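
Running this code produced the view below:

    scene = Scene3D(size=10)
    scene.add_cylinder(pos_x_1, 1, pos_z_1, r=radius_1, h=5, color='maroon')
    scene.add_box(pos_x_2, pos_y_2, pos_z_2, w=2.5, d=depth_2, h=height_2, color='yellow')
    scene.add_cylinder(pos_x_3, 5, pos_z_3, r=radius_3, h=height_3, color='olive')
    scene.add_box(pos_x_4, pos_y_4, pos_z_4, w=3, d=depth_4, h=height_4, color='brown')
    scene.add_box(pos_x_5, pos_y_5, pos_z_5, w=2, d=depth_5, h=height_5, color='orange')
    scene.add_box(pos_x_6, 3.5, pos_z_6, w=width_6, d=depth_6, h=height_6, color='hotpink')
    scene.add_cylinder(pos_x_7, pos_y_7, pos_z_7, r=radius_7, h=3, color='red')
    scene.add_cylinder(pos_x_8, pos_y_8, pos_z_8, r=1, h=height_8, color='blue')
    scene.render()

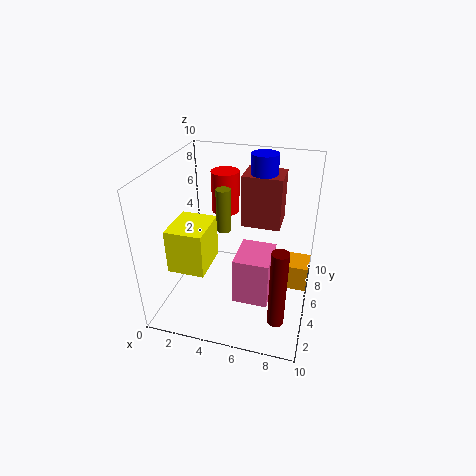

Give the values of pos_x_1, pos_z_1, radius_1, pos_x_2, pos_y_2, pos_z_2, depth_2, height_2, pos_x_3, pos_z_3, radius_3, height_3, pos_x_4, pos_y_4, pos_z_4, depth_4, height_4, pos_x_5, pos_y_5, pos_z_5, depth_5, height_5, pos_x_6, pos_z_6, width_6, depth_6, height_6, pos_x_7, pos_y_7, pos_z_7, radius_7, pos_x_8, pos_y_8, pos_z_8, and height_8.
pos_x_1 = 8.5
pos_z_1 = 2
radius_1 = 0.5
pos_x_2 = 1
pos_y_2 = 2
pos_z_2 = 3.5
depth_2 = 3
height_2 = 3
pos_x_3 = 4
pos_z_3 = 5.5
radius_3 = 0.5
height_3 = 3
pos_x_4 = 4.5
pos_y_4 = 7.5
pos_z_4 = 4.5
depth_4 = 2.5
height_4 = 4
pos_x_5 = 8
pos_y_5 = 6
pos_z_5 = 0.5
depth_5 = 2
height_5 = 2
pos_x_6 = 5
pos_z_6 = 0.5
width_6 = 2.5
depth_6 = 3
height_6 = 3.5
pos_x_7 = 3.5
pos_y_7 = 7
pos_z_7 = 6
radius_7 = 1
pos_x_8 = 6
pos_y_8 = 8.5
pos_z_8 = 6
height_8 = 4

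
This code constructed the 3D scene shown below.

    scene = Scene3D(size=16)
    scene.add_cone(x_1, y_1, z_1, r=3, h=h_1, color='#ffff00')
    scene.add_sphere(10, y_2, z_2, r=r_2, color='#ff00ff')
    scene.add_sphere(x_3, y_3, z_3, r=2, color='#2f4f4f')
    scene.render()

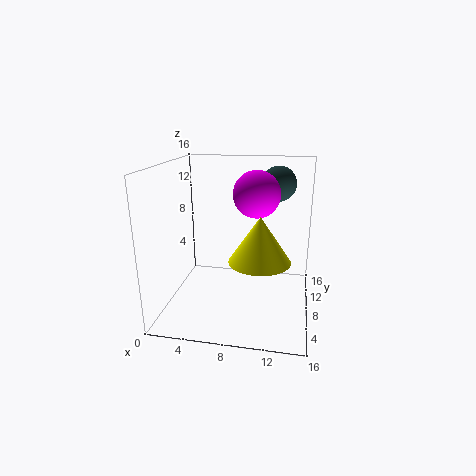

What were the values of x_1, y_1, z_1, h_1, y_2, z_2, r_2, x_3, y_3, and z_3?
x_1 = 11, y_1 = 3.5, z_1 = 7.5, h_1 = 4.5, y_2 = 8, z_2 = 13, r_2 = 2.5, x_3 = 12, y_3 = 11.5, z_3 = 13.5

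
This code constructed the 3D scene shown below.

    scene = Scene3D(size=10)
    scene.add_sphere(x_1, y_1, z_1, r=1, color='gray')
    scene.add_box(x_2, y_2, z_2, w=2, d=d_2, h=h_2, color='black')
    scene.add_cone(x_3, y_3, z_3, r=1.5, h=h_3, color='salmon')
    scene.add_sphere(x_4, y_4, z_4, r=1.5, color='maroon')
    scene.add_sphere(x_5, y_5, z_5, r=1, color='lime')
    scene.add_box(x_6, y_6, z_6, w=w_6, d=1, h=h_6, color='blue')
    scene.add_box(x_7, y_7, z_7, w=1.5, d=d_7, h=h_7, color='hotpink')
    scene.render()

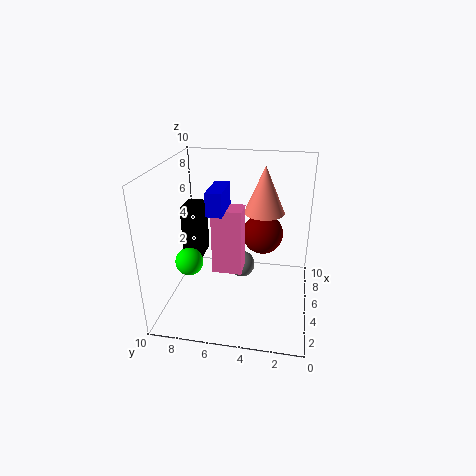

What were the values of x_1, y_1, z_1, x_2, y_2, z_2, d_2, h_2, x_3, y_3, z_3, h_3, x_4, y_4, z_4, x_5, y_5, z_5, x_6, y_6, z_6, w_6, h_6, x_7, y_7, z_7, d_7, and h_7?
x_1 = 6.5; y_1 = 5; z_1 = 2; x_2 = 6; y_2 = 8; z_2 = 2.5; d_2 = 1.5; h_2 = 4; x_3 = 7.5; y_3 = 3.5; z_3 = 6; h_3 = 3.5; x_4 = 7; y_4 = 3.5; z_4 = 4.5; x_5 = 4.5; y_5 = 8.5; z_5 = 3; x_6 = 2.5; y_6 = 5.5; z_6 = 7.5; w_6 = 2.5; h_6 = 1.5; x_7 = 3.5; y_7 = 4.5; z_7 = 3; d_7 = 2; h_7 = 4.5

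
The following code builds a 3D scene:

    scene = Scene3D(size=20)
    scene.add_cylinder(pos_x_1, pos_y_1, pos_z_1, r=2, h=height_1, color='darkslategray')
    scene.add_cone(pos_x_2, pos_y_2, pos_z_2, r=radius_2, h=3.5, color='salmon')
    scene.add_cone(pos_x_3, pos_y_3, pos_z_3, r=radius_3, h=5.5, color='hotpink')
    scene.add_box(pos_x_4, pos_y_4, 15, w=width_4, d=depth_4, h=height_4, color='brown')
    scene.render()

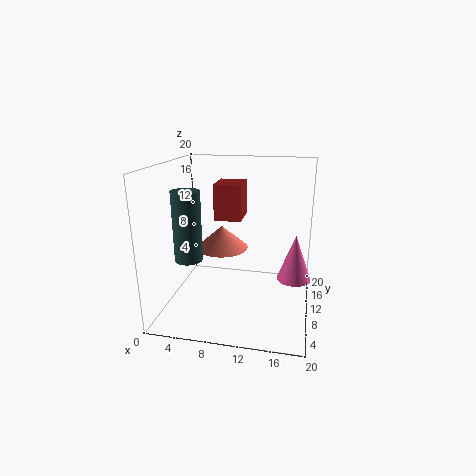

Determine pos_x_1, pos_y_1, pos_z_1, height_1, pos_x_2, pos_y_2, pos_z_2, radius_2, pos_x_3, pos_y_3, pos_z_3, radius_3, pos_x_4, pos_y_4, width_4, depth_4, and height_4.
pos_x_1 = 3; pos_y_1 = 9; pos_z_1 = 6.5; height_1 = 10; pos_x_2 = 6.5; pos_y_2 = 14.5; pos_z_2 = 6.5; radius_2 = 4; pos_x_3 = 18; pos_y_3 = 4.5; pos_z_3 = 7.5; radius_3 = 2; pos_x_4 = 9; pos_y_4 = 2; width_4 = 3; depth_4 = 3.5; height_4 = 4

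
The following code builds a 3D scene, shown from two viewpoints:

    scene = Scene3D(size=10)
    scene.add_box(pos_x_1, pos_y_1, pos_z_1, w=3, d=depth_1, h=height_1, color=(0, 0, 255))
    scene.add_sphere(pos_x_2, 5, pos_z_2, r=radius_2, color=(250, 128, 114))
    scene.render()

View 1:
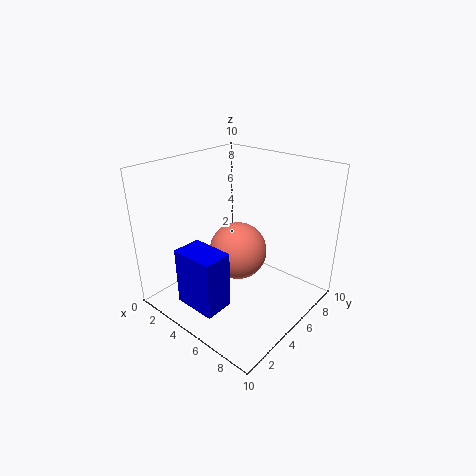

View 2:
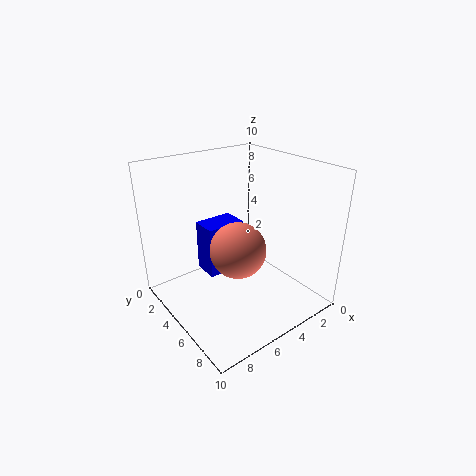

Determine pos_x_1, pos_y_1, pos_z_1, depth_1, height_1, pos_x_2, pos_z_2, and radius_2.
pos_x_1 = 3; pos_y_1 = 1; pos_z_1 = 1; depth_1 = 2; height_1 = 4; pos_x_2 = 5; pos_z_2 = 4; radius_2 = 2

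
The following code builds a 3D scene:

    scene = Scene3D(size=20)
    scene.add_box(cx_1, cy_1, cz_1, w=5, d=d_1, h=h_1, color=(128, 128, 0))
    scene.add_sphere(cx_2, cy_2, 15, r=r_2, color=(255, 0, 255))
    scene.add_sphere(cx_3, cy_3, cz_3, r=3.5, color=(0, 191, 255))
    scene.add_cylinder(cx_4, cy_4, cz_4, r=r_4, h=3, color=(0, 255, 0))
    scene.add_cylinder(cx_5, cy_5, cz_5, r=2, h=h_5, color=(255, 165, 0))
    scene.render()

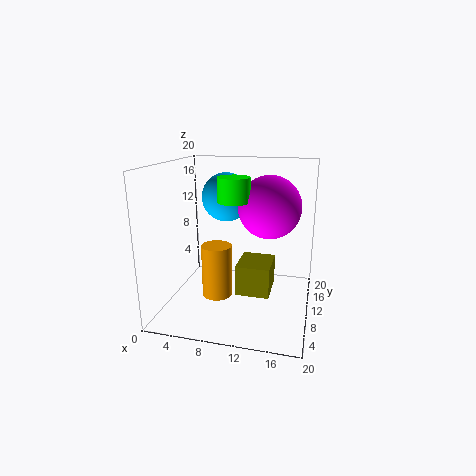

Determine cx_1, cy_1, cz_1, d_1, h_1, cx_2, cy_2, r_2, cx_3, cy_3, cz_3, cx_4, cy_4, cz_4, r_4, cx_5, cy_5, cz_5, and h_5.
cx_1 = 9.5; cy_1 = 10; cz_1 = 1; d_1 = 6; h_1 = 4.5; cx_2 = 14.5; cy_2 = 8.5; r_2 = 4; cx_3 = 7.5; cy_3 = 13; cz_3 = 15; cx_4 = 10.5; cy_4 = 6; cz_4 = 16; r_4 = 2; cx_5 = 8; cy_5 = 6.5; cz_5 = 3; h_5 = 7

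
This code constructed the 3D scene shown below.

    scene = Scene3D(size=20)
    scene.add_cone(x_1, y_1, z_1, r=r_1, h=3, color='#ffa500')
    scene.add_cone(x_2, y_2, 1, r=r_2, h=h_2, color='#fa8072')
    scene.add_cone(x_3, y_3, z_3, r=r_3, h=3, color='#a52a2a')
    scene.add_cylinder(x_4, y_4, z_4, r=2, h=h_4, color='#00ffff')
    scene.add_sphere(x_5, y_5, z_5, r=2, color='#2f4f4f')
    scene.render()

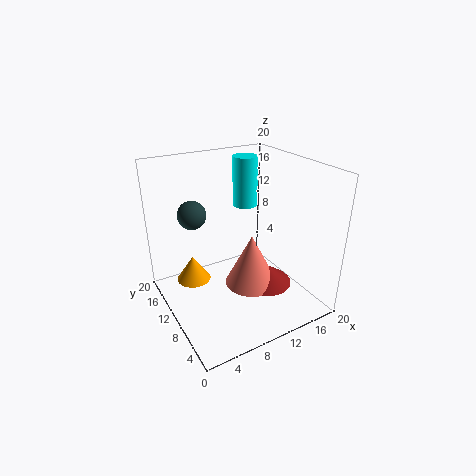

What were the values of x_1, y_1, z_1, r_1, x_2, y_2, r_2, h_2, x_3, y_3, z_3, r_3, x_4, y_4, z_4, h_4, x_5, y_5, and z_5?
x_1 = 2
y_1 = 7
z_1 = 8
r_1 = 2
x_2 = 13
y_2 = 11
r_2 = 4
h_2 = 8
x_3 = 15
y_3 = 10
z_3 = 1
r_3 = 4
x_4 = 16
y_4 = 18
z_4 = 11
h_4 = 8
x_5 = 5
y_5 = 14
z_5 = 13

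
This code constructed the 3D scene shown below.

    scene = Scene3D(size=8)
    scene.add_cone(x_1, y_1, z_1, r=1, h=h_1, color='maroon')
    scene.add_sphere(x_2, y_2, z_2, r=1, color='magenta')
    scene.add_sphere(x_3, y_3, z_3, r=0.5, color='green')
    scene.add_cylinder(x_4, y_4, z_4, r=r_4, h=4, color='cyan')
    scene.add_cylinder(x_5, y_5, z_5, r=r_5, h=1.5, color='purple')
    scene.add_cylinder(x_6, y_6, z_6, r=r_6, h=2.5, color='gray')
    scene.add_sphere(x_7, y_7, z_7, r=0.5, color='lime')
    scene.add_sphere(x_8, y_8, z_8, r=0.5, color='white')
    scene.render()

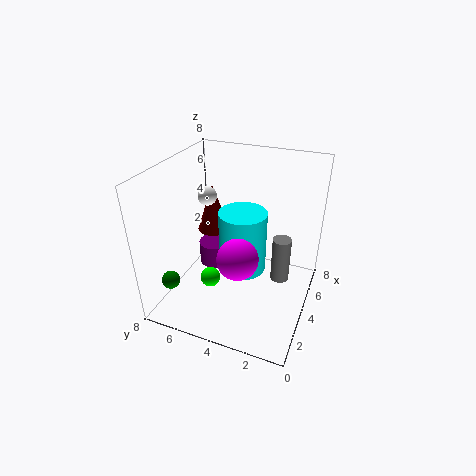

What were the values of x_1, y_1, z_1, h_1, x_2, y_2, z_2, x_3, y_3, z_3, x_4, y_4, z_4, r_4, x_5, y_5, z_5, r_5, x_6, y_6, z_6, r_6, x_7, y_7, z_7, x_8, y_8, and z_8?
x_1 = 6, y_1 = 6.5, z_1 = 3, h_1 = 3, x_2 = 1.5, y_2 = 3, z_2 = 4.5, x_3 = 1.5, y_3 = 7, z_3 = 2, x_4 = 6, y_4 = 4.5, z_4 = 0.5, r_4 = 1.5, x_5 = 6, y_5 = 6.5, z_5 = 0.5, r_5 = 1, x_6 = 4, y_6 = 1.5, z_6 = 2, r_6 = 0.5, x_7 = 1.5, y_7 = 4.5, z_7 = 3, x_8 = 3.5, y_8 = 5.5, z_8 = 6.5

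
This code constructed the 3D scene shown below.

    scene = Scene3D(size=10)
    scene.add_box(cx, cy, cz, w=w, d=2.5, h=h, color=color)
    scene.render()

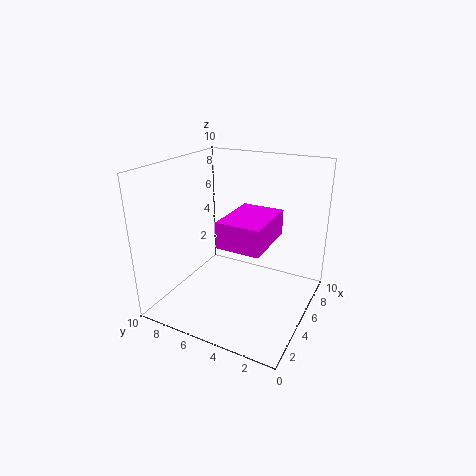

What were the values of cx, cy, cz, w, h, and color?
cx = 0.5, cy = 1.5, cz = 6.5, w = 3.5, h = 1.5, color = 'magenta'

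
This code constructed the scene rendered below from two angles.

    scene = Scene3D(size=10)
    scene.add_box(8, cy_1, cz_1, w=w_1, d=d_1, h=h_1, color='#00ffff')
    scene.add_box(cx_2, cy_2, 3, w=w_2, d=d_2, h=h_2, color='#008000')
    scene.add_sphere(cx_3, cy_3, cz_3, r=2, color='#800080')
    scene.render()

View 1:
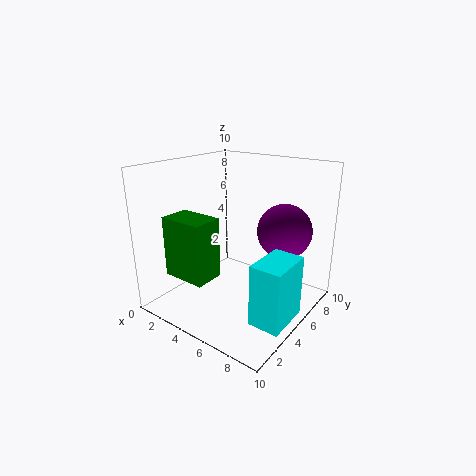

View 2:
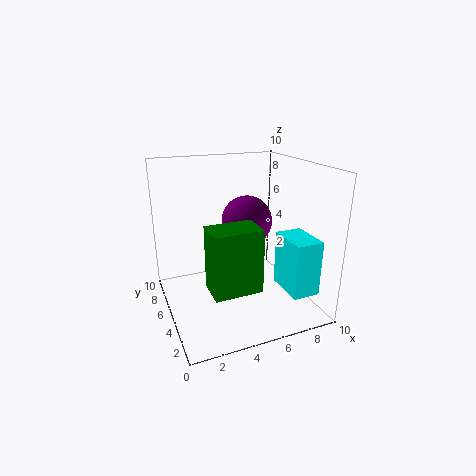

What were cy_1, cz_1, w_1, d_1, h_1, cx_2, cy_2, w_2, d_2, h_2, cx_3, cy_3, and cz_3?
cy_1 = 2; cz_1 = 1; w_1 = 2; d_1 = 3; h_1 = 4; cx_2 = 2; cy_2 = 1; w_2 = 3; d_2 = 2; h_2 = 4; cx_3 = 7; cy_3 = 8; cz_3 = 5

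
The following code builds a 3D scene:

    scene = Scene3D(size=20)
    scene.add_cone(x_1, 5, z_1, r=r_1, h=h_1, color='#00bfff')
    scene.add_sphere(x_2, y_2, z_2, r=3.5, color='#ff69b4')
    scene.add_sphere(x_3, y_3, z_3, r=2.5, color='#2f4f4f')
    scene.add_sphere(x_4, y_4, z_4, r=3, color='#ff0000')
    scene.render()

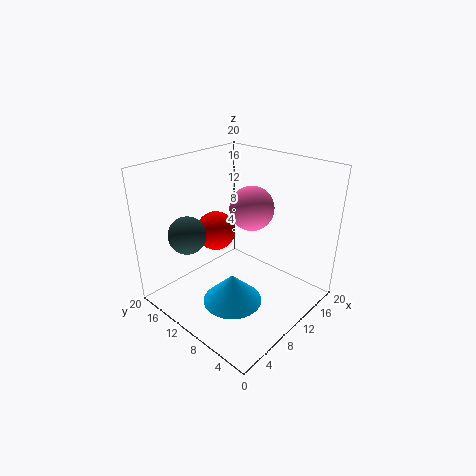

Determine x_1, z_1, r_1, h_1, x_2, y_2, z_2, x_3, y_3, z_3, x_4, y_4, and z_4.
x_1 = 3.5, z_1 = 6, r_1 = 3.5, h_1 = 3.5, x_2 = 16.5, y_2 = 13, z_2 = 11.5, x_3 = 4, y_3 = 13.5, z_3 = 11.5, x_4 = 11.5, y_4 = 16, z_4 = 8.5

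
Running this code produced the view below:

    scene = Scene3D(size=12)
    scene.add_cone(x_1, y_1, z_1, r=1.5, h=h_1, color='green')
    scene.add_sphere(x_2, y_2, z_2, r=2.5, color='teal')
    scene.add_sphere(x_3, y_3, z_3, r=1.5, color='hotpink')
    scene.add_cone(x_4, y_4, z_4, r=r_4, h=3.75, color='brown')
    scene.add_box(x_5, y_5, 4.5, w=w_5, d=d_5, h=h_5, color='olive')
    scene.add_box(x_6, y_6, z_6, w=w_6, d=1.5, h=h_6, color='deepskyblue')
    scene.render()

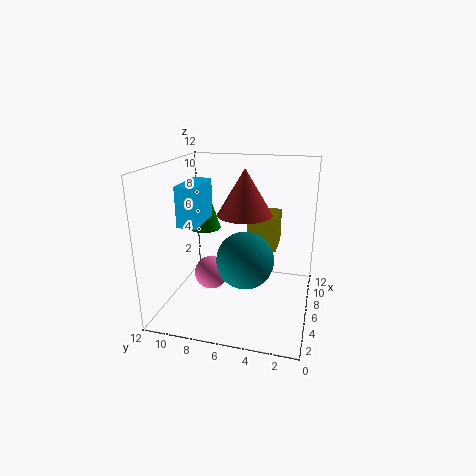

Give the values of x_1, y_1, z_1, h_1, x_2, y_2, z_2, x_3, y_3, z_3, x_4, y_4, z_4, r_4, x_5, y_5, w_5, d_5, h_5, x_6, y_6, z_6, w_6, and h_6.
x_1 = 9.5
y_1 = 10.25
z_1 = 5.25
h_1 = 4.75
x_2 = 6.5
y_2 = 5.5
z_2 = 3.75
x_3 = 6.75
y_3 = 8.75
z_3 = 2
x_4 = 6.25
y_4 = 5.5
z_4 = 8
r_4 = 2.25
x_5 = 7.25
y_5 = 3
w_5 = 3
d_5 = 2.5
h_5 = 3
x_6 = 2
y_6 = 8
z_6 = 8
w_6 = 3.5
h_6 = 3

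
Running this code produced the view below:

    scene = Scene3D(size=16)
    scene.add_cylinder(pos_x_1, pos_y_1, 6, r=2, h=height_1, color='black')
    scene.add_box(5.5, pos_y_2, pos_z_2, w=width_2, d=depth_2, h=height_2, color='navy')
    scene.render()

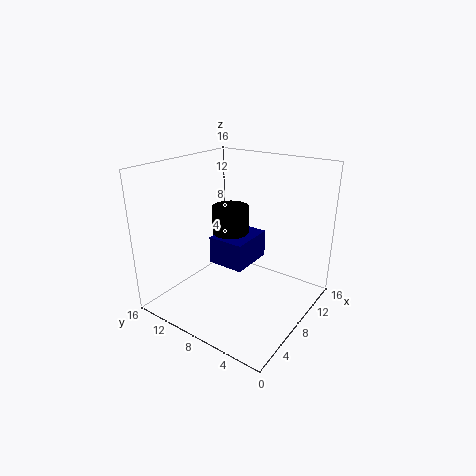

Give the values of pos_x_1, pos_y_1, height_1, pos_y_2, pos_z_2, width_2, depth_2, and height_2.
pos_x_1 = 8
pos_y_1 = 9
height_1 = 5.5
pos_y_2 = 6
pos_z_2 = 5.5
width_2 = 5
depth_2 = 4
height_2 = 3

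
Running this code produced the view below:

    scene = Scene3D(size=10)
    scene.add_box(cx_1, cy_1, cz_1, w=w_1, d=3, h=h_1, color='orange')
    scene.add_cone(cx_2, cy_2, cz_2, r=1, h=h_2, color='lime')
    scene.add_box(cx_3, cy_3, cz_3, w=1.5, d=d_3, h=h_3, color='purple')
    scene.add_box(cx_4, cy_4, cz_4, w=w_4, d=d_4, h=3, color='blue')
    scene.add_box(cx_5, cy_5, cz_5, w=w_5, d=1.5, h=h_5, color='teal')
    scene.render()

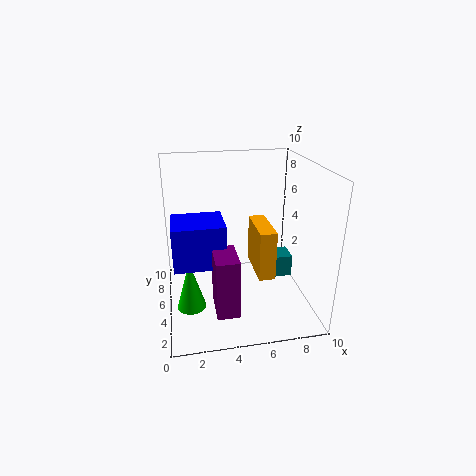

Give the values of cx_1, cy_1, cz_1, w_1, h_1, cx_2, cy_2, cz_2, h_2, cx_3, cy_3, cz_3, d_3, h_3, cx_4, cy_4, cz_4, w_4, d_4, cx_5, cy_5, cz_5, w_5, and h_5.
cx_1 = 5.5, cy_1 = 1, cz_1 = 4, w_1 = 1, h_1 = 3, cx_2 = 1.5, cy_2 = 4, cz_2 = 0.5, h_2 = 3.5, cx_3 = 3, cy_3 = 1.5, cz_3 = 1, d_3 = 2.5, h_3 = 4, cx_4 = 0.5, cy_4 = 3.5, cz_4 = 3.5, w_4 = 3.5, d_4 = 3, cx_5 = 7, cy_5 = 3.5, cz_5 = 2.5, w_5 = 1.5, h_5 = 1.5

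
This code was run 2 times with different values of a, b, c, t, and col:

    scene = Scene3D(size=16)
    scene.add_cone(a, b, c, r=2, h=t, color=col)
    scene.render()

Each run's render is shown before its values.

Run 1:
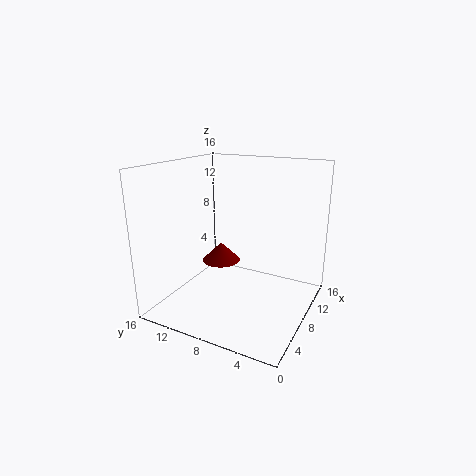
a = 6; b = 9; c = 6; t = 2; col = 'maroon'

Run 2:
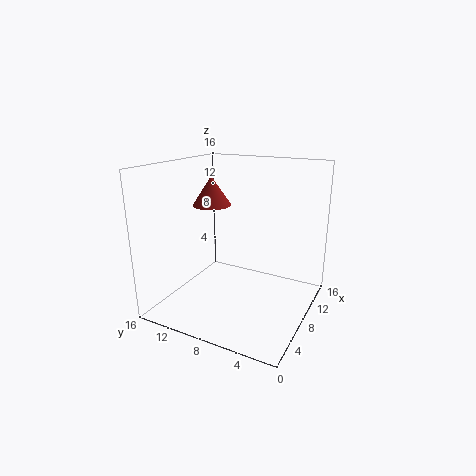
a = 6; b = 10; c = 12; t = 3; col = 'brown'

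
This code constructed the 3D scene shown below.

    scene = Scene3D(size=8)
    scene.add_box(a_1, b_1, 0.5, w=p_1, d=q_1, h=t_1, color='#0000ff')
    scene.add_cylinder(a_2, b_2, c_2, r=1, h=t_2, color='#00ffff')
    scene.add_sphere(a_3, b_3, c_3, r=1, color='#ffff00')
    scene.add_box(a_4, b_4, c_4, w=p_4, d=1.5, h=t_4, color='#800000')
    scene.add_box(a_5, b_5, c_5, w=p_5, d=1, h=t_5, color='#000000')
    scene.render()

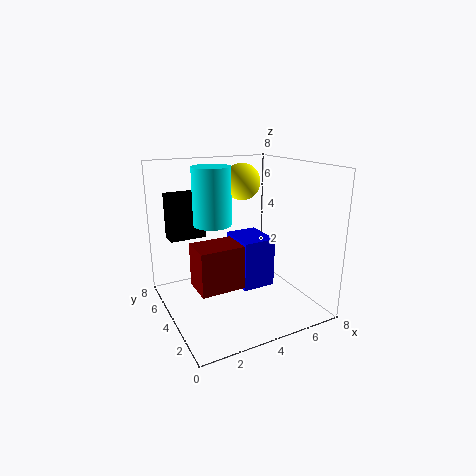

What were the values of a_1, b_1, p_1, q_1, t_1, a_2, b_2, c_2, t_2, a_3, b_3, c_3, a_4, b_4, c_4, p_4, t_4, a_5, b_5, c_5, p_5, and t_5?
a_1 = 4.5
b_1 = 4
p_1 = 2
q_1 = 2.5
t_1 = 3
a_2 = 2.5
b_2 = 4
c_2 = 5
t_2 = 3
a_3 = 4.5
b_3 = 4.5
c_3 = 7
a_4 = 0.5
b_4 = 0.5
c_4 = 3
p_4 = 2
t_4 = 2
a_5 = 0.5
b_5 = 5
c_5 = 4
p_5 = 2
t_5 = 2.5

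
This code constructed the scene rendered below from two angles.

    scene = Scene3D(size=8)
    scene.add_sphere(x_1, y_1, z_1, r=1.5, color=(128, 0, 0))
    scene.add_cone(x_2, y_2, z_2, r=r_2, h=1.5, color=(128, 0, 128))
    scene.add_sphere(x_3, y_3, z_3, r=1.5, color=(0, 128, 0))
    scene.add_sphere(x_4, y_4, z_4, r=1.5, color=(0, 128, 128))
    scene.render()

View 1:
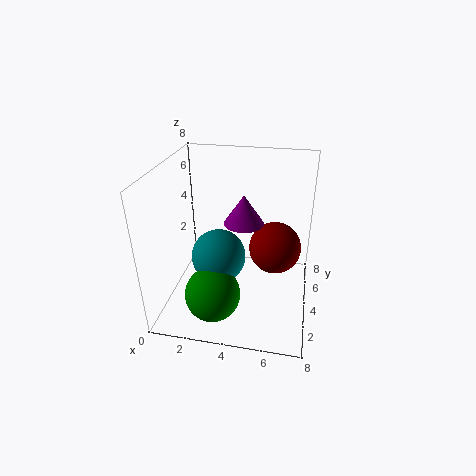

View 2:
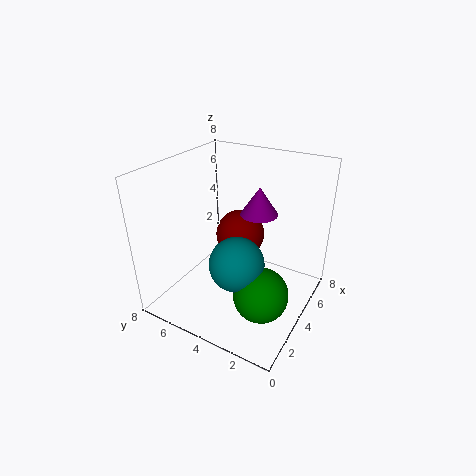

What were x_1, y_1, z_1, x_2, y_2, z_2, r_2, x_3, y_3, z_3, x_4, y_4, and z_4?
x_1 = 6, y_1 = 5, z_1 = 3, x_2 = 4.5, y_2 = 3, z_2 = 5.5, r_2 = 1, x_3 = 3, y_3 = 2, z_3 = 1.5, x_4 = 3, y_4 = 3.5, z_4 = 3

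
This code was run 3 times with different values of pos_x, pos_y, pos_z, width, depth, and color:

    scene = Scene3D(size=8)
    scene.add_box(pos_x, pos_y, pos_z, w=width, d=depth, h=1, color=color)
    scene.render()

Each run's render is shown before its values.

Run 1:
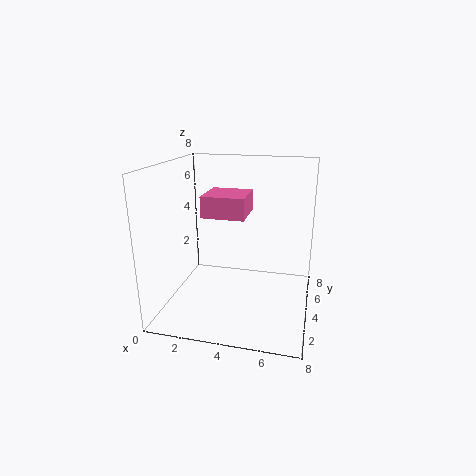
pos_x = 3; pos_y = 1; pos_z = 6; width = 2; depth = 2; color = 'hotpink'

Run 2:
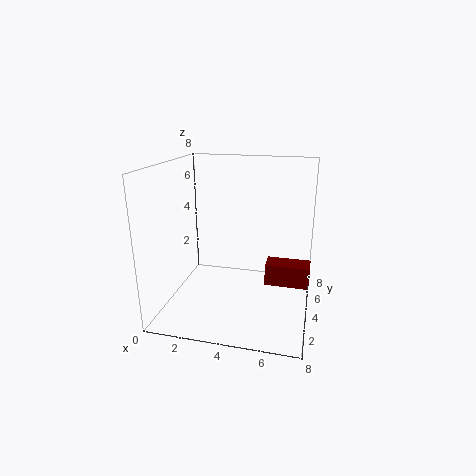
pos_x = 6; pos_y = 1; pos_z = 3; width = 2; depth = 1; color = 'maroon'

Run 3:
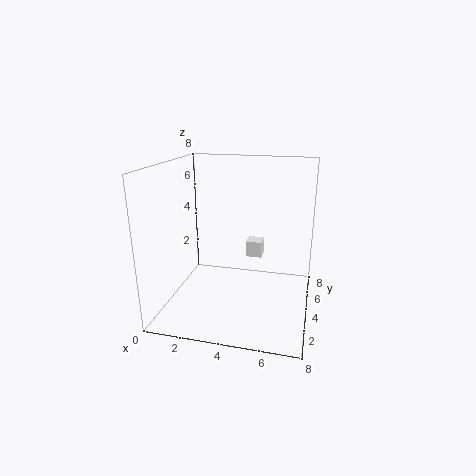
pos_x = 4; pos_y = 6; pos_z = 2; width = 1; depth = 1; color = 'white'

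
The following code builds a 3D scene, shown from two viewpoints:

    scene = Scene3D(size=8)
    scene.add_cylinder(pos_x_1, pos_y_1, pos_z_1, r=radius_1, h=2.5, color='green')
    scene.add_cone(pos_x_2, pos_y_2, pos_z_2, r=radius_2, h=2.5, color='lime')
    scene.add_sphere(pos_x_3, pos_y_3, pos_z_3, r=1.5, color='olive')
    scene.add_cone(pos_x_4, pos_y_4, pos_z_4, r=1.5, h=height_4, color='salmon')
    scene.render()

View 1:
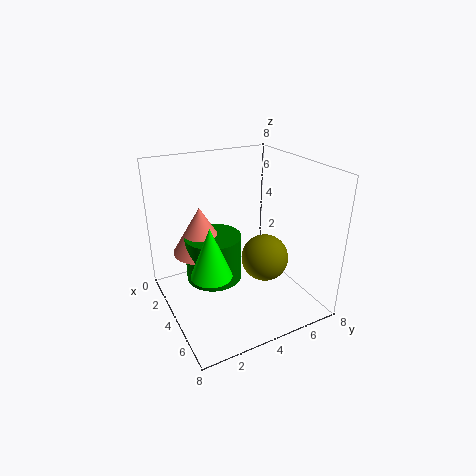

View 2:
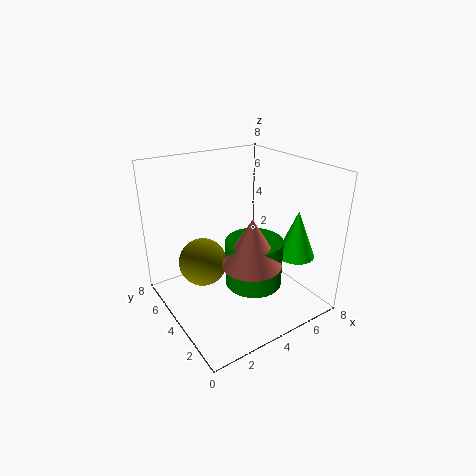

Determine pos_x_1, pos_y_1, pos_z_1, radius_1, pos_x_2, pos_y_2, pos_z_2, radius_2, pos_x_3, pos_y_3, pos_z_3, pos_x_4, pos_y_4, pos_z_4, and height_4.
pos_x_1 = 4
pos_y_1 = 2.5
pos_z_1 = 2
radius_1 = 1.5
pos_x_2 = 6
pos_y_2 = 1.5
pos_z_2 = 3.5
radius_2 = 1
pos_x_3 = 3
pos_y_3 = 6.5
pos_z_3 = 1.5
pos_x_4 = 3.5
pos_y_4 = 2
pos_z_4 = 3.5
height_4 = 2.5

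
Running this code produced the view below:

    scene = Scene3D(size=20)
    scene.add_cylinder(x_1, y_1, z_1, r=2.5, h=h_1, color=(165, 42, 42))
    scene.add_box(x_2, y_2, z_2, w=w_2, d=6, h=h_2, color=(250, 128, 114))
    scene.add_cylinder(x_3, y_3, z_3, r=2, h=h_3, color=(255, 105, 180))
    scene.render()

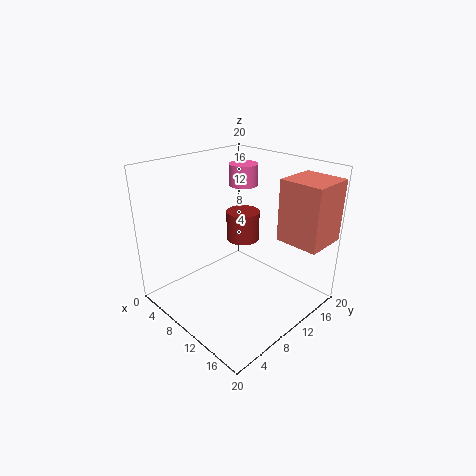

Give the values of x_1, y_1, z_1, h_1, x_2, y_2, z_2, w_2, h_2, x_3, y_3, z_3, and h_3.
x_1 = 7, y_1 = 14, z_1 = 7.5, h_1 = 4.5, x_2 = 14, y_2 = 13.5, z_2 = 10, w_2 = 6, h_2 = 8.5, x_3 = 8, y_3 = 13, z_3 = 16.5, h_3 = 3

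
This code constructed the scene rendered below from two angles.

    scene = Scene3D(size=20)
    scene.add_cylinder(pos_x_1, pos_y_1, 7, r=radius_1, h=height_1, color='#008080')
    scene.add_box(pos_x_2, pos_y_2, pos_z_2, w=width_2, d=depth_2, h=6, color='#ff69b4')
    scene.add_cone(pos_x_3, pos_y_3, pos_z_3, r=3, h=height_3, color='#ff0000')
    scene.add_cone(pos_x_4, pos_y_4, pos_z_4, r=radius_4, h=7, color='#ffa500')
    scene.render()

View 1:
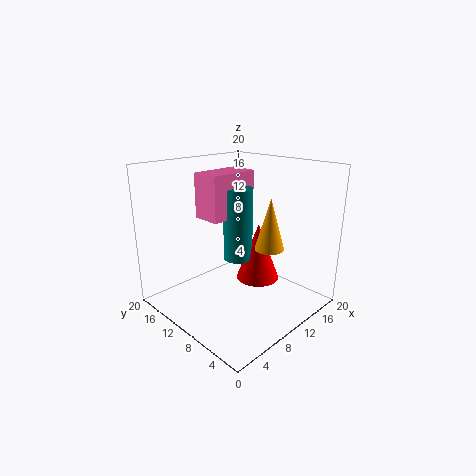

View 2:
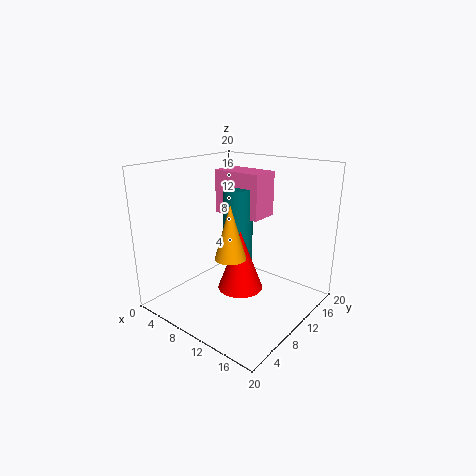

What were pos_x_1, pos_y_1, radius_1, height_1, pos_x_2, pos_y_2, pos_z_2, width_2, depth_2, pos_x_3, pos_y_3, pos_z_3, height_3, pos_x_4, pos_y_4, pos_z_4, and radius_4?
pos_x_1 = 10, pos_y_1 = 10, radius_1 = 2, height_1 = 10, pos_x_2 = 6, pos_y_2 = 10, pos_z_2 = 13, width_2 = 7, depth_2 = 4, pos_x_3 = 12, pos_y_3 = 8, pos_z_3 = 4, height_3 = 8, pos_x_4 = 12, pos_y_4 = 6, pos_z_4 = 9, radius_4 = 2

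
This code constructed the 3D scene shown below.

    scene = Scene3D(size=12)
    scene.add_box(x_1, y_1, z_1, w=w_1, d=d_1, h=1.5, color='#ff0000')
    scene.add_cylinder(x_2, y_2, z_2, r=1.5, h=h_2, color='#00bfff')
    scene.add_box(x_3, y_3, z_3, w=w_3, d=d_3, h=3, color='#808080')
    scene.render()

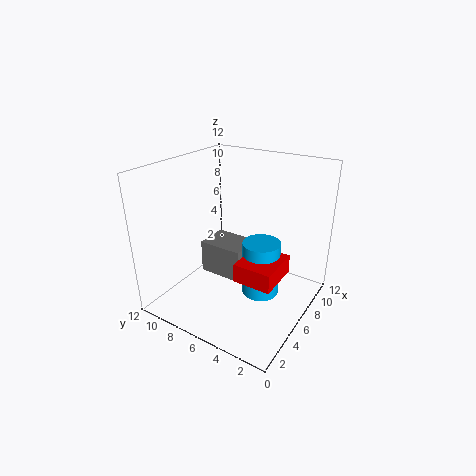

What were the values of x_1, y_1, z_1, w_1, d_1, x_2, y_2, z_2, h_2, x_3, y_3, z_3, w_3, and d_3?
x_1 = 3
y_1 = 1.5
z_1 = 4
w_1 = 3.5
d_1 = 3
x_2 = 5.5
y_2 = 3.5
z_2 = 2
h_2 = 4.5
x_3 = 6
y_3 = 6
z_3 = 1.5
w_3 = 3
d_3 = 4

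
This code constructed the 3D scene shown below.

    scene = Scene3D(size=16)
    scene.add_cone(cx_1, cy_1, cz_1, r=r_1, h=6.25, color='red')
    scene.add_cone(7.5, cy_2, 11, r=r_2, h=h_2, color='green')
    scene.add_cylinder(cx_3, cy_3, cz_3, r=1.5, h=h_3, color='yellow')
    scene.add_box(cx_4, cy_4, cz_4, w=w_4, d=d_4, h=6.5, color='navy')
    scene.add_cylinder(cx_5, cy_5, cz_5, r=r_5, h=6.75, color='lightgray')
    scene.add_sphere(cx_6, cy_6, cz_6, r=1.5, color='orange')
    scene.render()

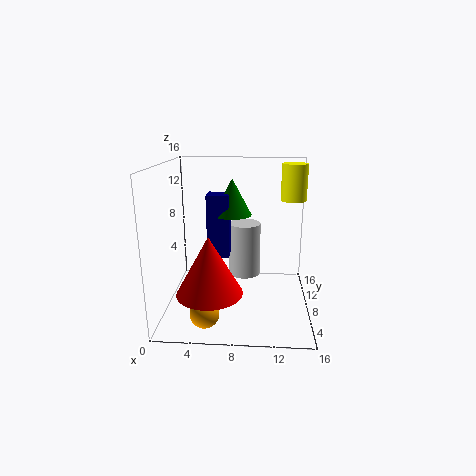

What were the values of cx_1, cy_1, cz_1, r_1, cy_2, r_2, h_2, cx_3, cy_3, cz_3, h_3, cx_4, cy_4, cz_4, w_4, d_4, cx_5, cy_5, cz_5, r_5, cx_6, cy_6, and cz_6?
cx_1 = 5.25
cy_1 = 4.5
cz_1 = 3
r_1 = 3.5
cy_2 = 6.75
r_2 = 2
h_2 = 3.75
cx_3 = 14.25
cy_3 = 11.75
cz_3 = 11.5
h_3 = 4.25
cx_4 = 5
cy_4 = 5.25
cz_4 = 6.75
w_4 = 2.25
d_4 = 2.25
cx_5 = 8.5
cy_5 = 13
cz_5 = 1.5
r_5 = 2
cx_6 = 5
cy_6 = 2.5
cz_6 = 1.75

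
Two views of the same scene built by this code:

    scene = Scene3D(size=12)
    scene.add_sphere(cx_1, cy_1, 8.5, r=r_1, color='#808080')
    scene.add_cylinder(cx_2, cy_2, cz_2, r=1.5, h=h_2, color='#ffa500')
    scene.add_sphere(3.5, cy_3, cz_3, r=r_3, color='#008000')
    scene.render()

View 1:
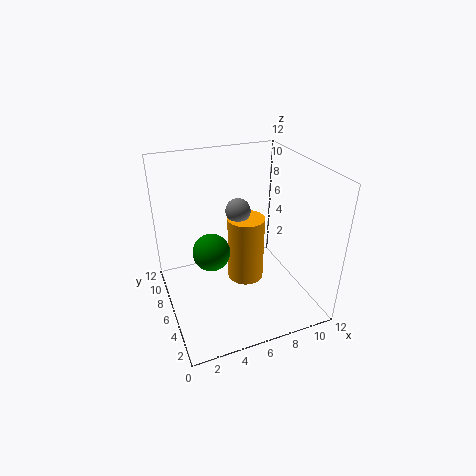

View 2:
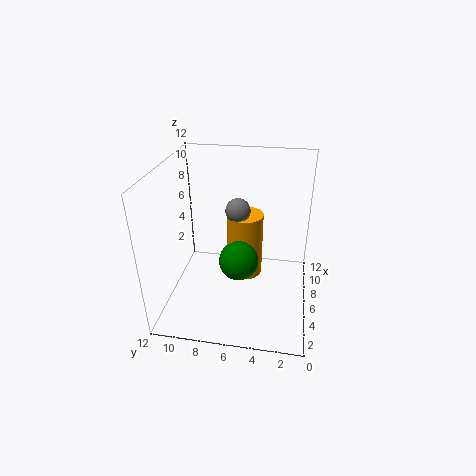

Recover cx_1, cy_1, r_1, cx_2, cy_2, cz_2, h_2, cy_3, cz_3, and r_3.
cx_1 = 6, cy_1 = 6, r_1 = 1, cx_2 = 6.5, cy_2 = 5.5, cz_2 = 2.5, h_2 = 5.5, cy_3 = 5.5, cz_3 = 5.5, r_3 = 1.5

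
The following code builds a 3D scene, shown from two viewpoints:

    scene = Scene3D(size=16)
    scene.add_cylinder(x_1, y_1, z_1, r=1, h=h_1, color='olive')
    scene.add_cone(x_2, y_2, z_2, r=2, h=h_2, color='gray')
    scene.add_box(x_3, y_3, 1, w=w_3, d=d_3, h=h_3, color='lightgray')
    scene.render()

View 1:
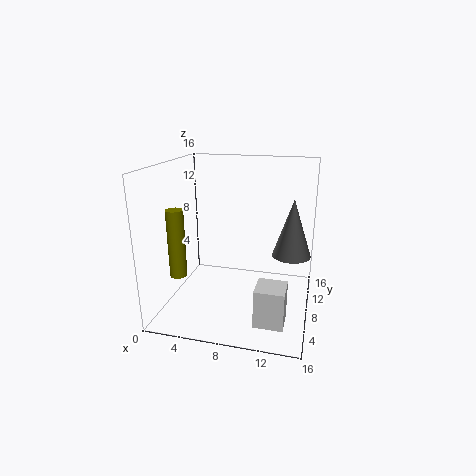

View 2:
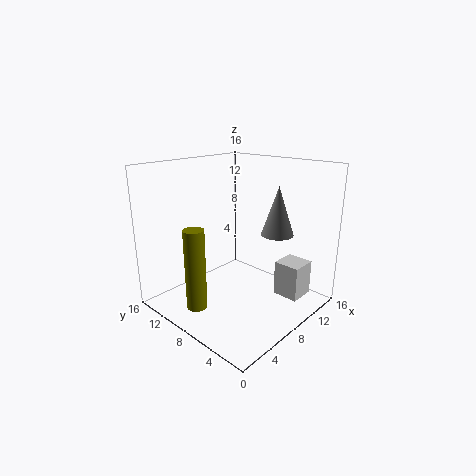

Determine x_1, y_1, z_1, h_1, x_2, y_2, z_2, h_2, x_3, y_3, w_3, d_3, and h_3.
x_1 = 1, y_1 = 7, z_1 = 3, h_1 = 8, x_2 = 14, y_2 = 7, z_2 = 7, h_2 = 6, x_3 = 11, y_3 = 2, w_3 = 3, d_3 = 3, h_3 = 4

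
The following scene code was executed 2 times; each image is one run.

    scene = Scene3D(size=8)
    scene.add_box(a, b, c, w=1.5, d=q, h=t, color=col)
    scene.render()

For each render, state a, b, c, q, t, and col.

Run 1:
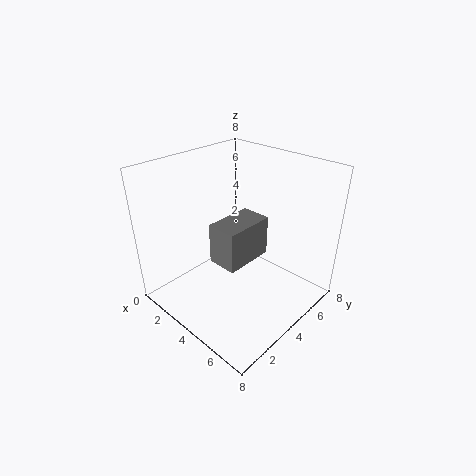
a = 4.5, b = 1.5, c = 4, q = 2.5, t = 2, col = 'gray'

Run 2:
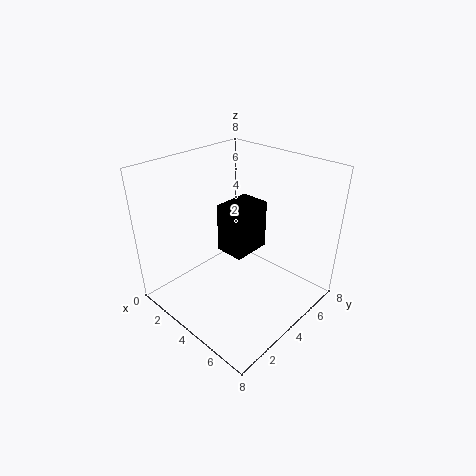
a = 4, b = 2.5, c = 4, q = 2, t = 2.5, col = 'black'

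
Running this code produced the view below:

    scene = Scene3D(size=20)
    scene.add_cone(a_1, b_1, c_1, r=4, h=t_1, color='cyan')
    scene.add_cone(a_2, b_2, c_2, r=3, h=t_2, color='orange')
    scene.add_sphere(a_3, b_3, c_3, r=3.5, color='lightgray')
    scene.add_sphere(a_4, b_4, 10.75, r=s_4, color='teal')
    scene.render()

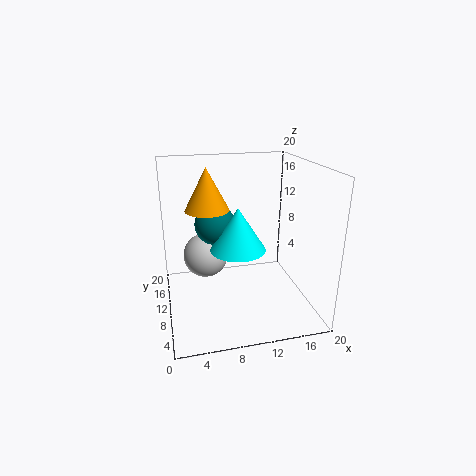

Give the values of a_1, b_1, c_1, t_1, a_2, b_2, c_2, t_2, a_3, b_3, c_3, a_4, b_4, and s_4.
a_1 = 10.25
b_1 = 11
c_1 = 7.75
t_1 = 6.25
a_2 = 6
b_2 = 11
c_2 = 14
t_2 = 5.75
a_3 = 6.25
b_3 = 16.5
c_3 = 4.75
a_4 = 7.5
b_4 = 14
s_4 = 3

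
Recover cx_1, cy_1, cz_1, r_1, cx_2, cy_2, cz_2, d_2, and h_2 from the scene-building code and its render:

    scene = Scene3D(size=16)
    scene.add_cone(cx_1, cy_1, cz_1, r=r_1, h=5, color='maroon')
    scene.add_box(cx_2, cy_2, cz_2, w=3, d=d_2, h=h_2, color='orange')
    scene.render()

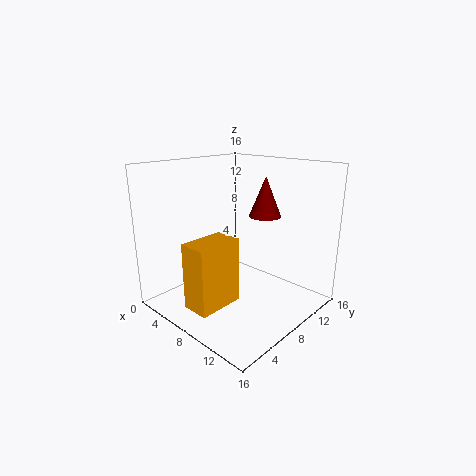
cx_1 = 7, cy_1 = 14, cz_1 = 9, r_1 = 2, cx_2 = 7, cy_2 = 1, cz_2 = 2, d_2 = 5, h_2 = 7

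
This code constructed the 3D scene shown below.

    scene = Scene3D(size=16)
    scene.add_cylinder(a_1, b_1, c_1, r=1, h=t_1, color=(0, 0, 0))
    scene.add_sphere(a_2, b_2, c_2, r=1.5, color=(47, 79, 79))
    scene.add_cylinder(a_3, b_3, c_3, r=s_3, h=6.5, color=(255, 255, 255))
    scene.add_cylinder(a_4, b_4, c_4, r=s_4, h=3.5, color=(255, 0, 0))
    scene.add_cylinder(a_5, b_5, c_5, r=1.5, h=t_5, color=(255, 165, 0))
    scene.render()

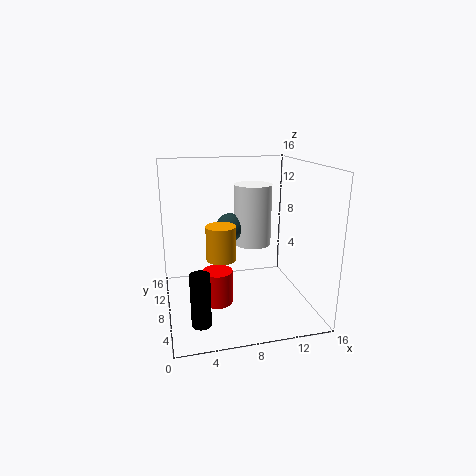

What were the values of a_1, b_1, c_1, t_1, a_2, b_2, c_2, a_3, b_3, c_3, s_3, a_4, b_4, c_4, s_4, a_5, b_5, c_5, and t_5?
a_1 = 3; b_1 = 3; c_1 = 1; t_1 = 5.5; a_2 = 7; b_2 = 7.5; c_2 = 9.5; a_3 = 9.5; b_3 = 7.5; c_3 = 7.5; s_3 = 2; a_4 = 5; b_4 = 4.5; c_4 = 2.5; s_4 = 1.5; a_5 = 5.5; b_5 = 5; c_5 = 7; t_5 = 3.5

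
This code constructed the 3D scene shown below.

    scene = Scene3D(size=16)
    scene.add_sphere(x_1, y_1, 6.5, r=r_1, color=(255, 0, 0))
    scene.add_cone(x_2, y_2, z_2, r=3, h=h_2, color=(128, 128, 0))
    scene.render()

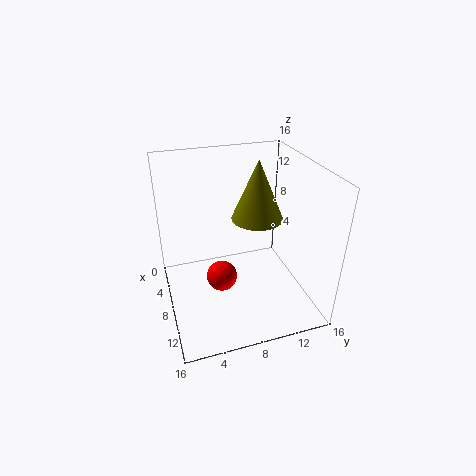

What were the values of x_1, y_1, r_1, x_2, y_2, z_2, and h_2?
x_1 = 12; y_1 = 5; r_1 = 1.5; x_2 = 6; y_2 = 11; z_2 = 9; h_2 = 7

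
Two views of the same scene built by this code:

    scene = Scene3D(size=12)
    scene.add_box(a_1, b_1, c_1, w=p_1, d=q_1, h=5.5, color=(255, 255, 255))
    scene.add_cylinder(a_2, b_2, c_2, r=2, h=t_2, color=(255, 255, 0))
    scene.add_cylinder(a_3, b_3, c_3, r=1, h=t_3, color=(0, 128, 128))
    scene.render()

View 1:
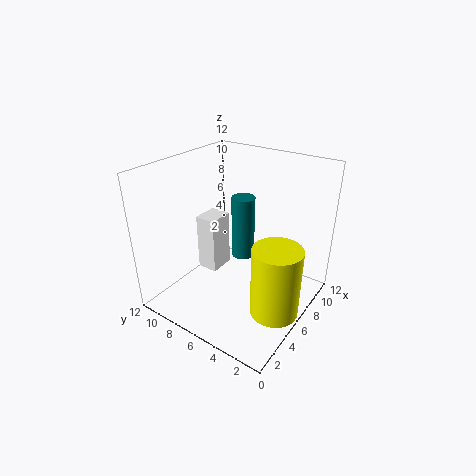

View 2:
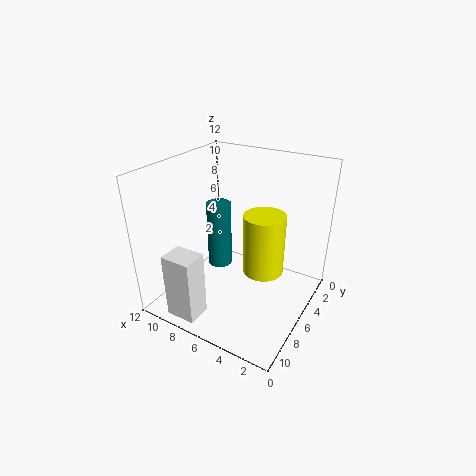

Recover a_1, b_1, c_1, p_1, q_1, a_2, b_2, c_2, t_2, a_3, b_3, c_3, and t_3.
a_1 = 7
b_1 = 9.5
c_1 = 0.5
p_1 = 2.5
q_1 = 2
a_2 = 5.5
b_2 = 2
c_2 = 0.5
t_2 = 6
a_3 = 7.5
b_3 = 6.5
c_3 = 3.5
t_3 = 5.5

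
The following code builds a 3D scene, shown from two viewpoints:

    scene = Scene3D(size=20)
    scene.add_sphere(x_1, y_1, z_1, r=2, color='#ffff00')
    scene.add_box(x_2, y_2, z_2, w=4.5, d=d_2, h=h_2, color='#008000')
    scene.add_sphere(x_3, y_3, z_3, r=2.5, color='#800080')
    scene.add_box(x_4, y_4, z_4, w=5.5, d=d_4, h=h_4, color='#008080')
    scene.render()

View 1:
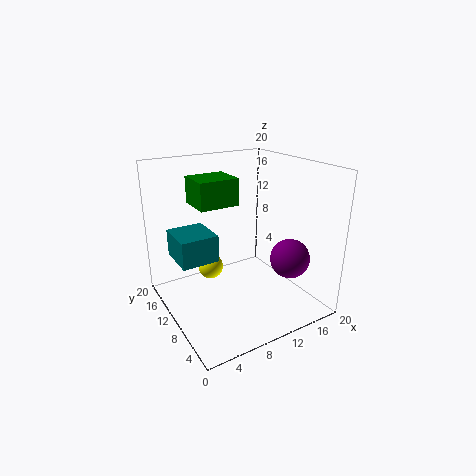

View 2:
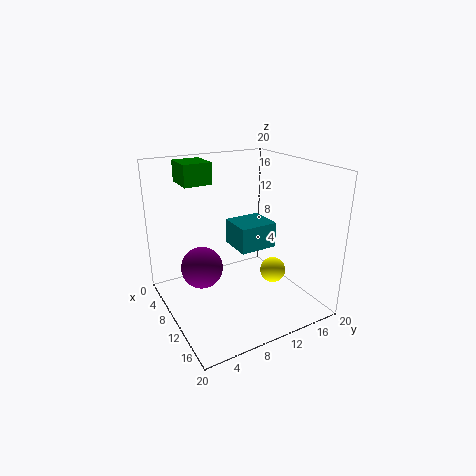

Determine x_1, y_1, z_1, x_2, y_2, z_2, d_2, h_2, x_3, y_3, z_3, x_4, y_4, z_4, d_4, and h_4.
x_1 = 9
y_1 = 17
z_1 = 2.5
x_2 = 2
y_2 = 4
z_2 = 17
d_2 = 4
h_2 = 3
x_3 = 13.5
y_3 = 3
z_3 = 9
x_4 = 2.5
y_4 = 12
z_4 = 6
d_4 = 6
h_4 = 4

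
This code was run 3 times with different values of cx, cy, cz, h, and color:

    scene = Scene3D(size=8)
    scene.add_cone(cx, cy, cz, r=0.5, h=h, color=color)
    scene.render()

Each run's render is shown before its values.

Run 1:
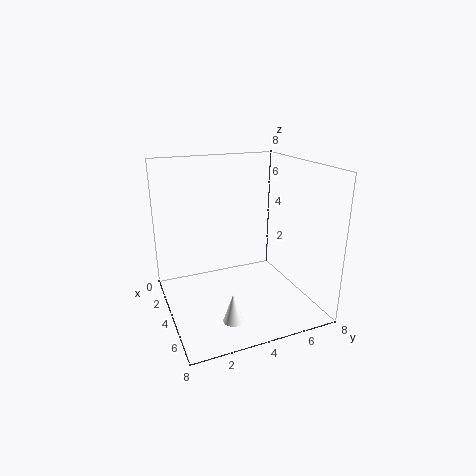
cx = 7
cy = 2.5
cz = 1
h = 1.5
color = 'white'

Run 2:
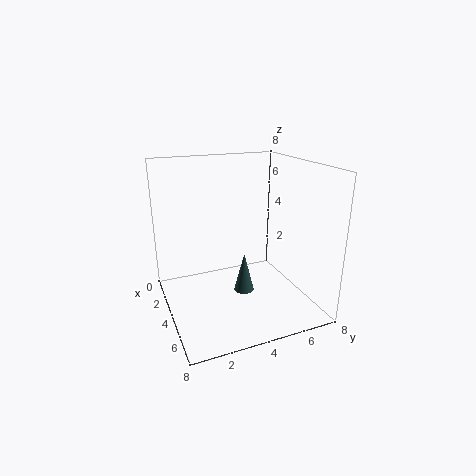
cx = 6
cy = 3.5
cz = 2
h = 2
color = 'darkslategray'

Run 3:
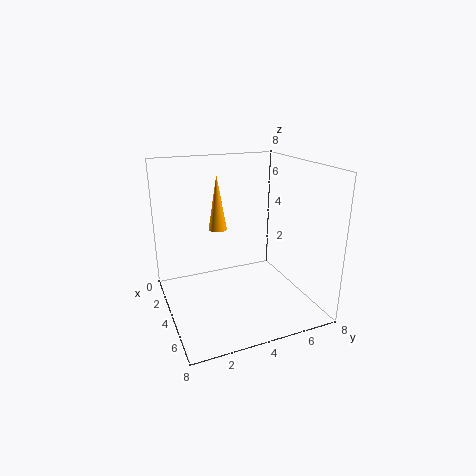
cx = 3.5
cy = 3
cz = 4.5
h = 3
color = 'orange'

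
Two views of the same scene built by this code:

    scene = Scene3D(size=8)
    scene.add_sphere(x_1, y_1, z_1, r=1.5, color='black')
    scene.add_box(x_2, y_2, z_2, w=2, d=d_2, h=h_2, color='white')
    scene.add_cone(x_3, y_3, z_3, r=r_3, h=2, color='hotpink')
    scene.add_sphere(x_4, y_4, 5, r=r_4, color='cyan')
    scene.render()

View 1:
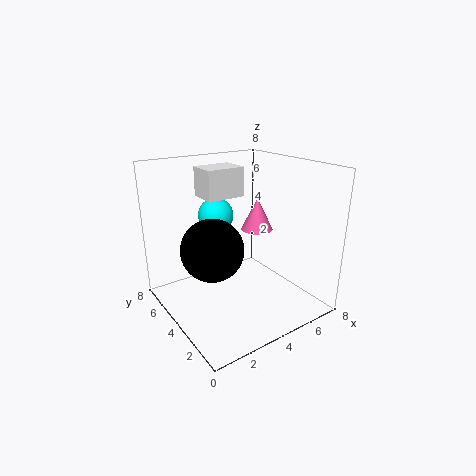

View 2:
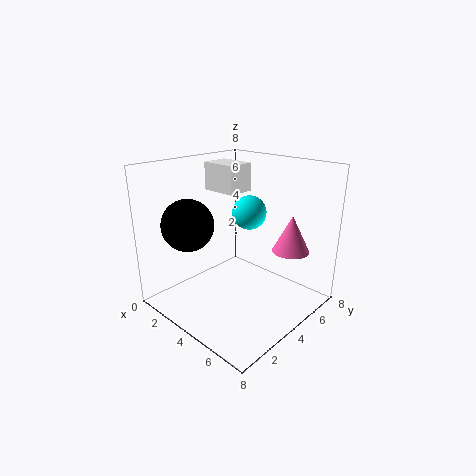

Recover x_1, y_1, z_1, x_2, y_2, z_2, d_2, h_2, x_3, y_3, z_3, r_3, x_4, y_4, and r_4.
x_1 = 1.5, y_1 = 2.5, z_1 = 4.5, x_2 = 2, y_2 = 3.5, z_2 = 6.5, d_2 = 1.5, h_2 = 1.5, x_3 = 6.5, y_3 = 5.5, z_3 = 3.5, r_3 = 1, x_4 = 3.5, y_4 = 5.5, r_4 = 1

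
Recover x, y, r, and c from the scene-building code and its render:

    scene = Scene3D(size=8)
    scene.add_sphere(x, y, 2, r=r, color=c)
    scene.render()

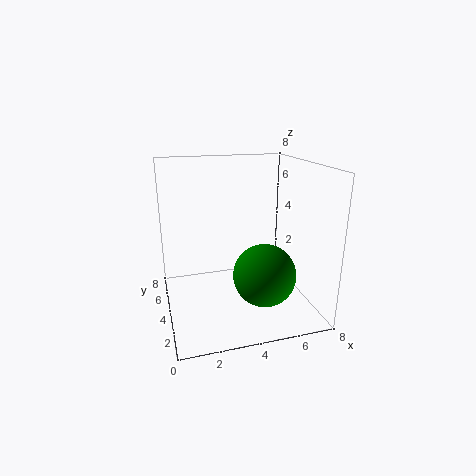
x = 5.25, y = 3, r = 1.75, c = 'green'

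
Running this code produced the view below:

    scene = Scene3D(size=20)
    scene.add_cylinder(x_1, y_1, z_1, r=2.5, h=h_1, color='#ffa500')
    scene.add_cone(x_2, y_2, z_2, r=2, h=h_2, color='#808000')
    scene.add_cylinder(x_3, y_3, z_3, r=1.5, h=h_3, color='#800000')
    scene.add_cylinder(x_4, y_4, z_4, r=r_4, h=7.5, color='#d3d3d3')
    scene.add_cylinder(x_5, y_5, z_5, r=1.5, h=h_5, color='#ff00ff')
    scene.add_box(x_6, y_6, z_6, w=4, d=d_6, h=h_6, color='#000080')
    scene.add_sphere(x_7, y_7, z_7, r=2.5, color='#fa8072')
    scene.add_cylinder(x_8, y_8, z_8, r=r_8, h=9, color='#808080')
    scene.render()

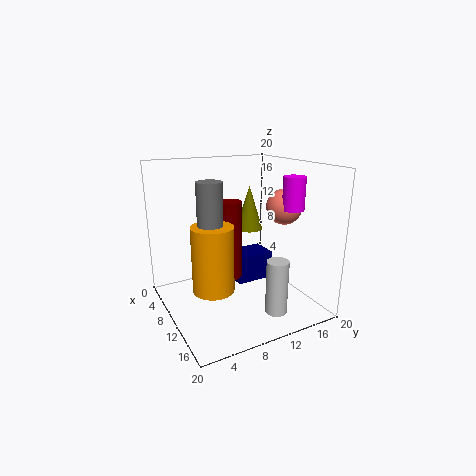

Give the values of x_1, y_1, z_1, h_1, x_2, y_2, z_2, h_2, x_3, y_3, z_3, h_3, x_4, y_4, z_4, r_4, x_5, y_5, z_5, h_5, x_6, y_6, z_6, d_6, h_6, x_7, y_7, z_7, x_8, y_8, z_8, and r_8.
x_1 = 15; y_1 = 4; z_1 = 6; h_1 = 8; x_2 = 7; y_2 = 13.5; z_2 = 10; h_2 = 6.5; x_3 = 12.5; y_3 = 7.5; z_3 = 6; h_3 = 10; x_4 = 15.5; y_4 = 13; z_4 = 0.5; r_4 = 1.5; x_5 = 13.5; y_5 = 16.5; z_5 = 14; h_5 = 4.5; x_6 = 6.5; y_6 = 10; z_6 = 3; d_6 = 5.5; h_6 = 4; x_7 = 11.5; y_7 = 16.5; z_7 = 14; x_8 = 14.5; y_8 = 4; z_8 = 10; r_8 = 1.5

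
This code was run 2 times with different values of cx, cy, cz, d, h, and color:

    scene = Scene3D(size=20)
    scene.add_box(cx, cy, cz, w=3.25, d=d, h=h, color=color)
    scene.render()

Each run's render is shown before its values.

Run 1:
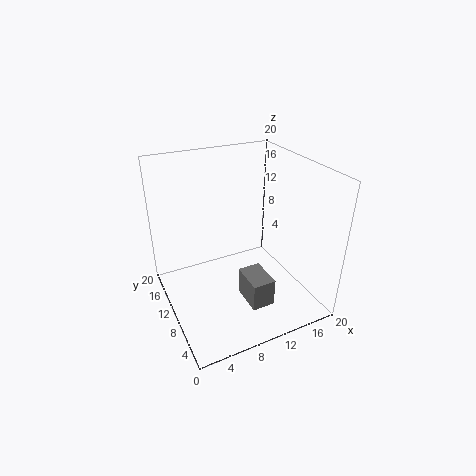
cx = 9.75, cy = 4.5, cz = 1.25, d = 4.75, h = 4, color = 'gray'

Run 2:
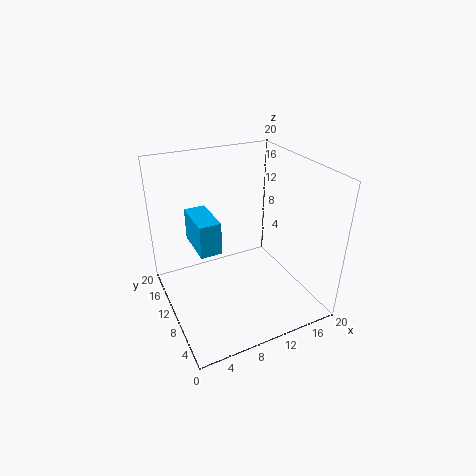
cx = 5.25, cy = 12.25, cz = 6.5, d = 6.75, h = 5, color = 'deepskyblue'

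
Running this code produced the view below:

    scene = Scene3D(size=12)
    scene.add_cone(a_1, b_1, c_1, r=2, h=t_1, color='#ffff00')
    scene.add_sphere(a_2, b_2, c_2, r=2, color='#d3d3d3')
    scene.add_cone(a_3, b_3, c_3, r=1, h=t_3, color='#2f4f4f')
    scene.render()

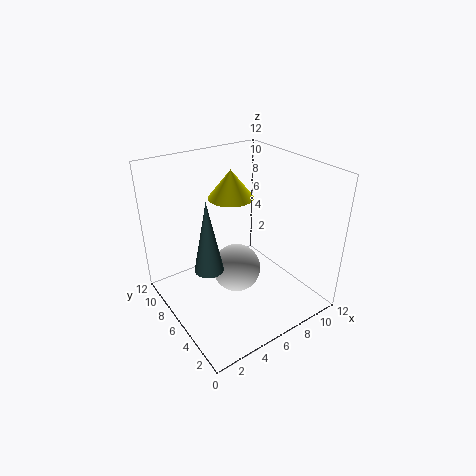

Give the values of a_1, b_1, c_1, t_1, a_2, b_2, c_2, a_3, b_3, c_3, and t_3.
a_1 = 7; b_1 = 8.5; c_1 = 8.5; t_1 = 2.5; a_2 = 5.5; b_2 = 5.5; c_2 = 3.5; a_3 = 1.5; b_3 = 3; c_3 = 6.5; t_3 = 5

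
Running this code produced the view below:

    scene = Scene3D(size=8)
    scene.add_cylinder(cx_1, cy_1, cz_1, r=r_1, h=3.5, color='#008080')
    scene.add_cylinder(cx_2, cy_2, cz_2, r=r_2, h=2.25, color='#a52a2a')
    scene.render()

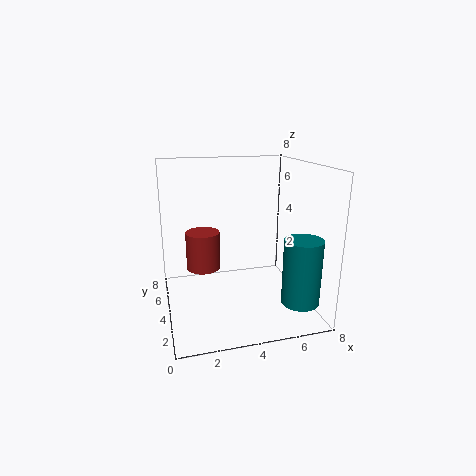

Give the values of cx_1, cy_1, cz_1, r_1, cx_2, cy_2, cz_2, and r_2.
cx_1 = 6.75, cy_1 = 1.5, cz_1 = 1, r_1 = 1, cx_2 = 2.25, cy_2 = 5.5, cz_2 = 1.75, r_2 = 1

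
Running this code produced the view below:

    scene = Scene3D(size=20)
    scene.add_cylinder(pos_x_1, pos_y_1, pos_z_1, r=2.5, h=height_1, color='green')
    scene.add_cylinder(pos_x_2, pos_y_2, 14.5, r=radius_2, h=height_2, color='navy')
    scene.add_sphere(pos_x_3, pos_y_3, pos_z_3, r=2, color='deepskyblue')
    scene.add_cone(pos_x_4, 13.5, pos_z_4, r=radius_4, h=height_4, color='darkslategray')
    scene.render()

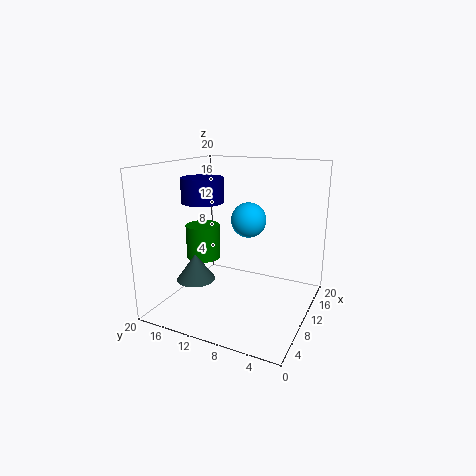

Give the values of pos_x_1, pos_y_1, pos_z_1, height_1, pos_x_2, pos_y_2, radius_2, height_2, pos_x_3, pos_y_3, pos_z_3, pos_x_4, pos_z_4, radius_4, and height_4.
pos_x_1 = 10.5
pos_y_1 = 16
pos_z_1 = 6
height_1 = 5
pos_x_2 = 10
pos_y_2 = 15.5
radius_2 = 3
height_2 = 3.5
pos_x_3 = 4.5
pos_y_3 = 6
pos_z_3 = 14.5
pos_x_4 = 4.5
pos_z_4 = 5.5
radius_4 = 2.5
height_4 = 3.5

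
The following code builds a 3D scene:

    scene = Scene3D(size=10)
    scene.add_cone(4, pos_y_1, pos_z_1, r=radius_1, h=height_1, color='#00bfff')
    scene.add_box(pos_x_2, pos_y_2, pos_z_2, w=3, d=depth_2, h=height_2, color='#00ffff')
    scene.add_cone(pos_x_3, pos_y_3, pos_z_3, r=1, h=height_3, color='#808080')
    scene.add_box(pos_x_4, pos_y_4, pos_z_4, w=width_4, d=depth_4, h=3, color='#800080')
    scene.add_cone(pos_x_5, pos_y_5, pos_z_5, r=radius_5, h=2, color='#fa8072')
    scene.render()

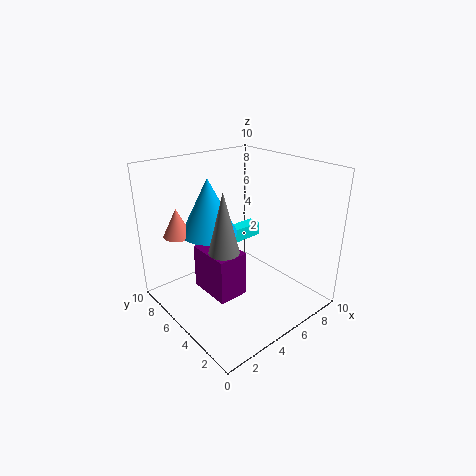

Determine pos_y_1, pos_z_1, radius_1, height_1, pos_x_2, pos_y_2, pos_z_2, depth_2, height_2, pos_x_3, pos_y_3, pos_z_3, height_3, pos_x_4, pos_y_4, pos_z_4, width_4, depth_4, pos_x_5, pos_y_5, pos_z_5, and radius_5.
pos_y_1 = 7
pos_z_1 = 5
radius_1 = 2
height_1 = 4
pos_x_2 = 5
pos_y_2 = 6
pos_z_2 = 4
depth_2 = 1
height_2 = 1
pos_x_3 = 3
pos_y_3 = 4
pos_z_3 = 5
height_3 = 4
pos_x_4 = 2
pos_y_4 = 3
pos_z_4 = 2
width_4 = 2
depth_4 = 3
pos_x_5 = 2
pos_y_5 = 8
pos_z_5 = 5
radius_5 = 1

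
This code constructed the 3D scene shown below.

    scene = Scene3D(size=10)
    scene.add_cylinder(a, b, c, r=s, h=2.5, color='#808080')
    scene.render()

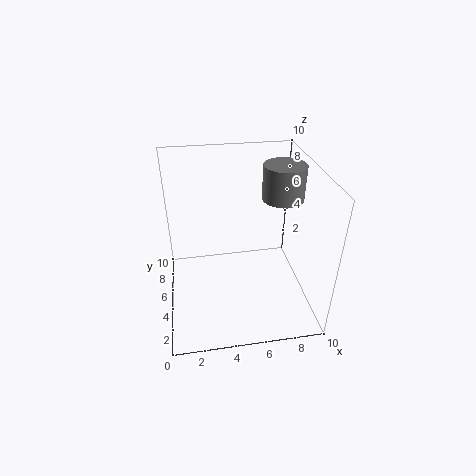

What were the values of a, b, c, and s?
a = 8.5, b = 6.5, c = 7, s = 1.5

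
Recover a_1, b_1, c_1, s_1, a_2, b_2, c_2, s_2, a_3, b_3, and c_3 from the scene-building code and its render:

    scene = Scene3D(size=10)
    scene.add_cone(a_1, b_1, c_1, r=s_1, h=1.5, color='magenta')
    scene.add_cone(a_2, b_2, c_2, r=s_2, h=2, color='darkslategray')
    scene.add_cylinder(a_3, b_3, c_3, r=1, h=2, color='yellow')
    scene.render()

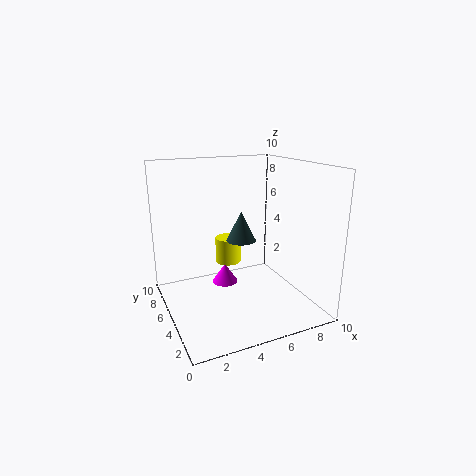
a_1 = 5, b_1 = 7.5, c_1 = 0.5, s_1 = 1, a_2 = 5, b_2 = 4.5, c_2 = 5, s_2 = 1, a_3 = 5.5, b_3 = 8, c_3 = 2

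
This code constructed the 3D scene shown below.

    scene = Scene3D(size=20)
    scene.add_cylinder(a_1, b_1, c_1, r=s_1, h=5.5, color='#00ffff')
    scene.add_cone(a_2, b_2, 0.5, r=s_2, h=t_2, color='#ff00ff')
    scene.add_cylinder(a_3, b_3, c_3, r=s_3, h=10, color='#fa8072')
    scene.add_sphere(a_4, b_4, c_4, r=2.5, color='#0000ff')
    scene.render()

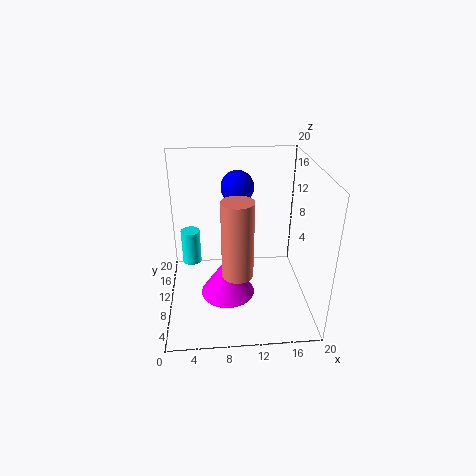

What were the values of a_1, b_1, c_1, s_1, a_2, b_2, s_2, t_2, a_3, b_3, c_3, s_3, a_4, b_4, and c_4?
a_1 = 3
b_1 = 16.5
c_1 = 2.5
s_1 = 1.5
a_2 = 8.5
b_2 = 10.5
s_2 = 4
t_2 = 6
a_3 = 9.5
b_3 = 5
c_3 = 7.5
s_3 = 2
a_4 = 10.5
b_4 = 16.5
c_4 = 15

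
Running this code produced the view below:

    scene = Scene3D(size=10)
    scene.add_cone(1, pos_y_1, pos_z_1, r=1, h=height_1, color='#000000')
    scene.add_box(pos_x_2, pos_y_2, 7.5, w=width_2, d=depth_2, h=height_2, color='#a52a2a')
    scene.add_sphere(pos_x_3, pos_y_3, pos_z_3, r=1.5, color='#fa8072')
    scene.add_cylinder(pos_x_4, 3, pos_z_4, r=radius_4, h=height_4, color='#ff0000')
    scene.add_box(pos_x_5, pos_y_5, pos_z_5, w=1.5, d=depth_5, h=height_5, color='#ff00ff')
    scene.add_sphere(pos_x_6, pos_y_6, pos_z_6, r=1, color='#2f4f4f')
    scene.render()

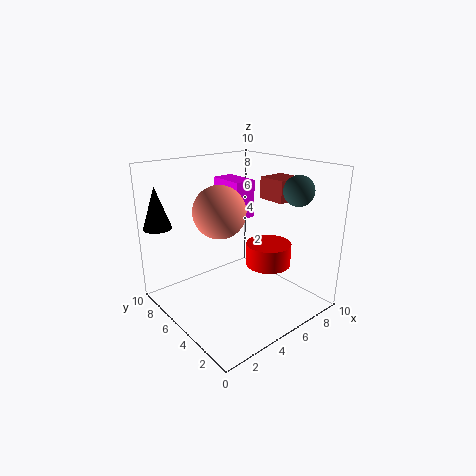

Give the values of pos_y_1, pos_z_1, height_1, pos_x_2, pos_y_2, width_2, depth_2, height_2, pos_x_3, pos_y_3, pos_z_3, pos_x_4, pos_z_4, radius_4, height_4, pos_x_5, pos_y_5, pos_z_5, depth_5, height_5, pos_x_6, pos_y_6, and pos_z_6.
pos_y_1 = 9, pos_z_1 = 5.5, height_1 = 3, pos_x_2 = 7, pos_y_2 = 3, width_2 = 2, depth_2 = 2, height_2 = 1.5, pos_x_3 = 2, pos_y_3 = 3, pos_z_3 = 8, pos_x_4 = 6, pos_z_4 = 3.5, radius_4 = 1.5, height_4 = 1.5, pos_x_5 = 4.5, pos_y_5 = 4.5, pos_z_5 = 6.5, depth_5 = 2.5, height_5 = 2.5, pos_x_6 = 7.5, pos_y_6 = 2, pos_z_6 = 8.5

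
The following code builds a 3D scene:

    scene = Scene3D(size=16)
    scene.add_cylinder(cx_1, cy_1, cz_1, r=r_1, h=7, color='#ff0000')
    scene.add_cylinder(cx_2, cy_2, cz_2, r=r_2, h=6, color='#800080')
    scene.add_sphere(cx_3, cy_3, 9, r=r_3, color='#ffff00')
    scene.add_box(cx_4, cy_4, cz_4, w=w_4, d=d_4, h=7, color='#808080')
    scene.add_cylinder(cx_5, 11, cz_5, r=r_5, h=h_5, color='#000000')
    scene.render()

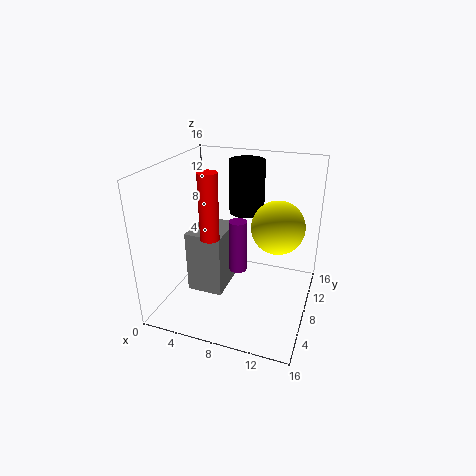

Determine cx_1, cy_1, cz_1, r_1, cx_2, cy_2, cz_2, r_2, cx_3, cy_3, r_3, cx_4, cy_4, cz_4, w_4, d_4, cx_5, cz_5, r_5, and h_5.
cx_1 = 6, cy_1 = 5, cz_1 = 9, r_1 = 1, cx_2 = 8, cy_2 = 8, cz_2 = 4, r_2 = 1, cx_3 = 12, cy_3 = 10, r_3 = 3, cx_4 = 3, cy_4 = 5, cz_4 = 2, w_4 = 4, d_4 = 5, cx_5 = 8, cz_5 = 10, r_5 = 2, h_5 = 6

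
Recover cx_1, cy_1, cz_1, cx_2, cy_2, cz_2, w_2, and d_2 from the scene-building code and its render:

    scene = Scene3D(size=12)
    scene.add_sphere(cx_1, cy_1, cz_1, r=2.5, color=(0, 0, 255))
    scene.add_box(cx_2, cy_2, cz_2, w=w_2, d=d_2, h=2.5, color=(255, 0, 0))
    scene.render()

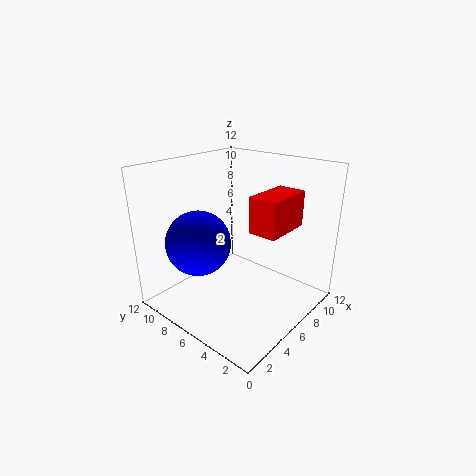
cx_1 = 2.5, cy_1 = 7, cz_1 = 6.5, cx_2 = 3, cy_2 = 0.5, cz_2 = 8.5, w_2 = 3.5, d_2 = 2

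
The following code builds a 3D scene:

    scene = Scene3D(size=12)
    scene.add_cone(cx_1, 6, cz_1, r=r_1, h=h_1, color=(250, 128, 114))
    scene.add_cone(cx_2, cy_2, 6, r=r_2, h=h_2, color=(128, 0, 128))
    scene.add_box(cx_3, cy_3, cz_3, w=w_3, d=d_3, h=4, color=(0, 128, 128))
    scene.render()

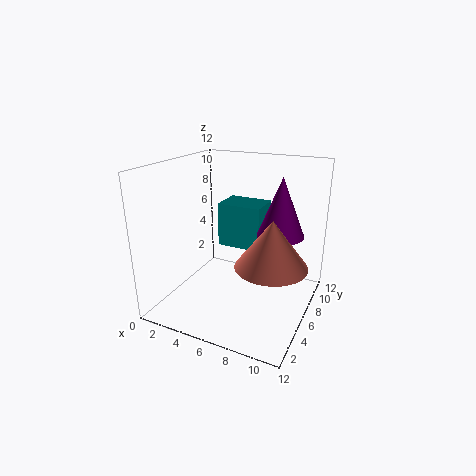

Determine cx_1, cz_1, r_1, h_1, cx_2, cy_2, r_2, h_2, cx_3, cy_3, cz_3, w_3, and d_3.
cx_1 = 9; cz_1 = 4; r_1 = 3; h_1 = 4; cx_2 = 9; cy_2 = 8; r_2 = 2; h_2 = 5; cx_3 = 3; cy_3 = 8; cz_3 = 4; w_3 = 4; d_3 = 3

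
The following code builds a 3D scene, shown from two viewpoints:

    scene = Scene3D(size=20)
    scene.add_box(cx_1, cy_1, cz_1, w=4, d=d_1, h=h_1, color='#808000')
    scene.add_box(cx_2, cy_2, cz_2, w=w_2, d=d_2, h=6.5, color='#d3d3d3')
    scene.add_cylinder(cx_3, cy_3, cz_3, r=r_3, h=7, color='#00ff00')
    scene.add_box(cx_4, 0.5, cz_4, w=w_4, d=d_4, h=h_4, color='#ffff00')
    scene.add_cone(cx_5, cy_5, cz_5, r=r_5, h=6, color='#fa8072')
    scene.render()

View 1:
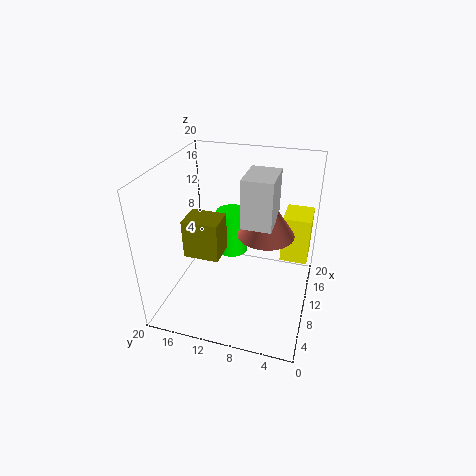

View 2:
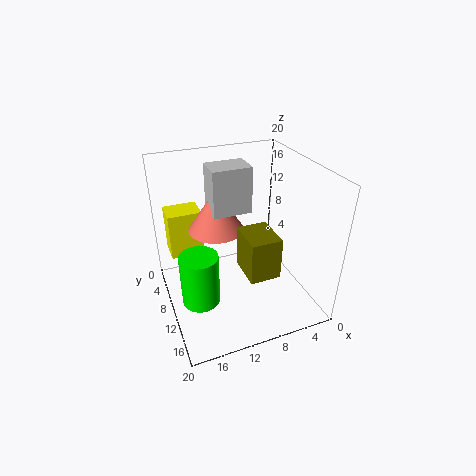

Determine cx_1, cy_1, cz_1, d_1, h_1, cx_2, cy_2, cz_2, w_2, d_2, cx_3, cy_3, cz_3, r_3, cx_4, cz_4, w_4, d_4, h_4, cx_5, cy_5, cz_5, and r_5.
cx_1 = 7
cy_1 = 12
cz_1 = 7.5
d_1 = 5
h_1 = 5.5
cx_2 = 7.5
cy_2 = 5
cz_2 = 13
w_2 = 5.5
d_2 = 4
cx_3 = 16.5
cy_3 = 13
cz_3 = 3.5
r_3 = 2.5
cx_4 = 13.5
cz_4 = 5
w_4 = 5
d_4 = 4
h_4 = 7
cx_5 = 12
cy_5 = 6.5
cz_5 = 10
r_5 = 4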